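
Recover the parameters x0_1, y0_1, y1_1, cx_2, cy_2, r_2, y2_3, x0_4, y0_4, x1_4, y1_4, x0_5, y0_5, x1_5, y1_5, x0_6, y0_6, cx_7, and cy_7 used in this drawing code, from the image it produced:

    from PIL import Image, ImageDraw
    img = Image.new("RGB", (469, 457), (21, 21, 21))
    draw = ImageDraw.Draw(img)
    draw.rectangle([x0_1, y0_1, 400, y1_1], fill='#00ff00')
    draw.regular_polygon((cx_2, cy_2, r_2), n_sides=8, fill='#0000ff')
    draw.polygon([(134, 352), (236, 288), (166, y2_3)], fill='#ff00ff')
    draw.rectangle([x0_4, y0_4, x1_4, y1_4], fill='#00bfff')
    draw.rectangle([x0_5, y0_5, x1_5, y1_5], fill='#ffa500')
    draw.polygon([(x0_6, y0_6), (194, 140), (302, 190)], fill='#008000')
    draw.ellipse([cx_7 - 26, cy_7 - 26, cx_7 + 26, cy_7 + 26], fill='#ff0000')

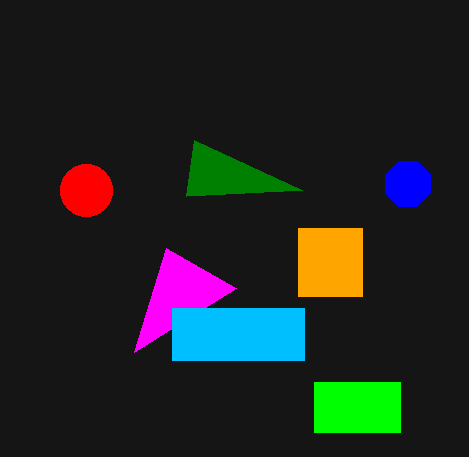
x0_1 = 314
y0_1 = 382
y1_1 = 432
cx_2 = 408
cy_2 = 184
r_2 = 24
y2_3 = 248
x0_4 = 172
y0_4 = 308
x1_4 = 304
y1_4 = 360
x0_5 = 298
y0_5 = 228
x1_5 = 362
y1_5 = 296
x0_6 = 186
y0_6 = 196
cx_7 = 86
cy_7 = 190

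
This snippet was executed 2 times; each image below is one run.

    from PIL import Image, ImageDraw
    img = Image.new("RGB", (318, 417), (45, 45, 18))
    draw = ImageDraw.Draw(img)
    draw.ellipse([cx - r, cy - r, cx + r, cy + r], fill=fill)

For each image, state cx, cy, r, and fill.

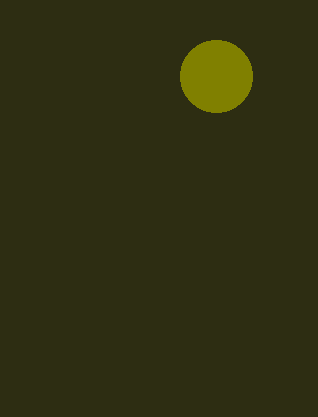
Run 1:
cx = 216; cy = 76; r = 36; fill = 'olive'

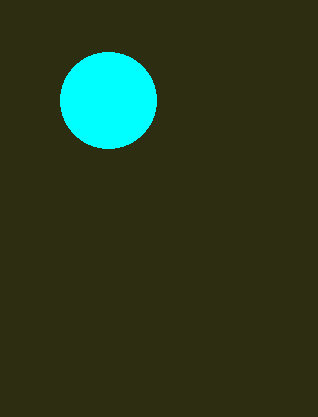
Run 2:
cx = 108, cy = 100, r = 48, fill = 'cyan'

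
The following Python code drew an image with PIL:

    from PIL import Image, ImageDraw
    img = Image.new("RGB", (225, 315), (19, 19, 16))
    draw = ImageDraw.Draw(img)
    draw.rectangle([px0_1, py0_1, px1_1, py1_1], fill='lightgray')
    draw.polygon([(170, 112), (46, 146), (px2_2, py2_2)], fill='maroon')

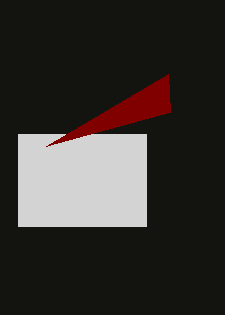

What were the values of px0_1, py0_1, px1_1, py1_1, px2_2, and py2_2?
px0_1 = 18; py0_1 = 134; px1_1 = 146; py1_1 = 226; px2_2 = 168; py2_2 = 74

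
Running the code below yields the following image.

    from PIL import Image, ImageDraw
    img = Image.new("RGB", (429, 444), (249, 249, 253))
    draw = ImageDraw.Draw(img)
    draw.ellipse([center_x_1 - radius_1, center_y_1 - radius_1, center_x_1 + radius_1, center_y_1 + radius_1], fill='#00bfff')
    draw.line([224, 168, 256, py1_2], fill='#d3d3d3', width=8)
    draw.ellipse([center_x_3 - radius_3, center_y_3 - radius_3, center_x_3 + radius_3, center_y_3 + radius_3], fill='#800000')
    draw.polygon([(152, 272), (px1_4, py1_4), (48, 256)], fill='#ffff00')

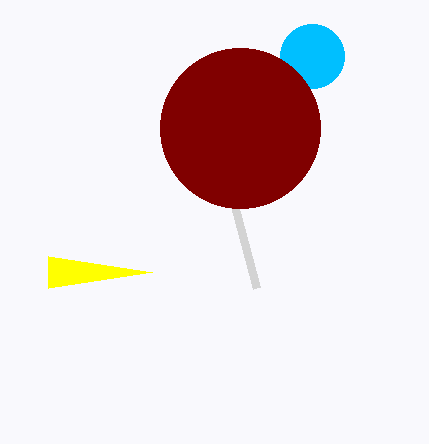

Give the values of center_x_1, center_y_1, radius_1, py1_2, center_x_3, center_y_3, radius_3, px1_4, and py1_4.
center_x_1 = 312
center_y_1 = 56
radius_1 = 32
py1_2 = 288
center_x_3 = 240
center_y_3 = 128
radius_3 = 80
px1_4 = 48
py1_4 = 288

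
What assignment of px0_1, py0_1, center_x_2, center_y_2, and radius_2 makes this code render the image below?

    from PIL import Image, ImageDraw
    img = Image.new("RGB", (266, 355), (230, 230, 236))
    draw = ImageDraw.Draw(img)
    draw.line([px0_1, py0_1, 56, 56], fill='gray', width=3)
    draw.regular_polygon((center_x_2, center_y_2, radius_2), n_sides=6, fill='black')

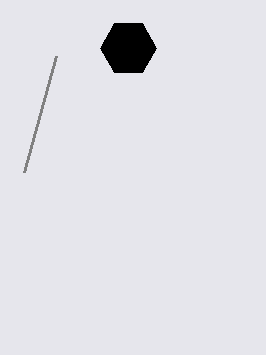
px0_1 = 24
py0_1 = 172
center_x_2 = 128
center_y_2 = 48
radius_2 = 28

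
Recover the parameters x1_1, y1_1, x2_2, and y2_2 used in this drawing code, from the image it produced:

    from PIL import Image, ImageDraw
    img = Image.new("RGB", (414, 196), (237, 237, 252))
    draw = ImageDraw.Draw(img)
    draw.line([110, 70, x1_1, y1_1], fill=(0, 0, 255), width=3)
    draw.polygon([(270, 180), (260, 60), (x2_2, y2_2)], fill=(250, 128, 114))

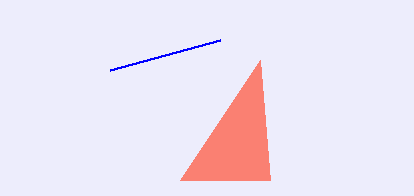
x1_1 = 220, y1_1 = 40, x2_2 = 180, y2_2 = 180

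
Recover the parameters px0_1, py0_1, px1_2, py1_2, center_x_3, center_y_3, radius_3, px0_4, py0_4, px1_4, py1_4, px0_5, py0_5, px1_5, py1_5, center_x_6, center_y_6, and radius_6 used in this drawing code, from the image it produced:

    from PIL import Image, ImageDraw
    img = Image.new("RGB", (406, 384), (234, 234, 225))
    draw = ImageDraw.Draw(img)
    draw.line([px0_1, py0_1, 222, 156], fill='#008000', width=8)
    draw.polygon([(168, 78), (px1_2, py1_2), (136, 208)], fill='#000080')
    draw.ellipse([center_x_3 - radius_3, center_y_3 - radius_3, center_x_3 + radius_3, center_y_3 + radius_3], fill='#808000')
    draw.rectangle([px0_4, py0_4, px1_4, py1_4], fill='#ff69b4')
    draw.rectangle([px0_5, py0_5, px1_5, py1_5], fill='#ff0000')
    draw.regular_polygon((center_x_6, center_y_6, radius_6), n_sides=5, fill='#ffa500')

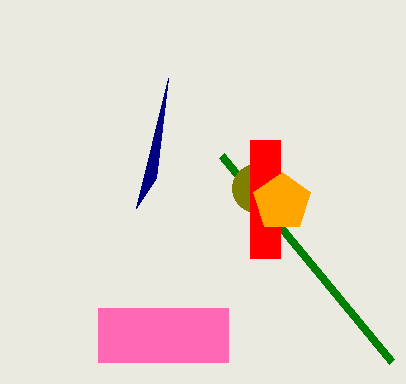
px0_1 = 392, py0_1 = 362, px1_2 = 156, py1_2 = 178, center_x_3 = 256, center_y_3 = 188, radius_3 = 24, px0_4 = 98, py0_4 = 308, px1_4 = 228, py1_4 = 362, px0_5 = 250, py0_5 = 140, px1_5 = 280, py1_5 = 258, center_x_6 = 282, center_y_6 = 202, radius_6 = 30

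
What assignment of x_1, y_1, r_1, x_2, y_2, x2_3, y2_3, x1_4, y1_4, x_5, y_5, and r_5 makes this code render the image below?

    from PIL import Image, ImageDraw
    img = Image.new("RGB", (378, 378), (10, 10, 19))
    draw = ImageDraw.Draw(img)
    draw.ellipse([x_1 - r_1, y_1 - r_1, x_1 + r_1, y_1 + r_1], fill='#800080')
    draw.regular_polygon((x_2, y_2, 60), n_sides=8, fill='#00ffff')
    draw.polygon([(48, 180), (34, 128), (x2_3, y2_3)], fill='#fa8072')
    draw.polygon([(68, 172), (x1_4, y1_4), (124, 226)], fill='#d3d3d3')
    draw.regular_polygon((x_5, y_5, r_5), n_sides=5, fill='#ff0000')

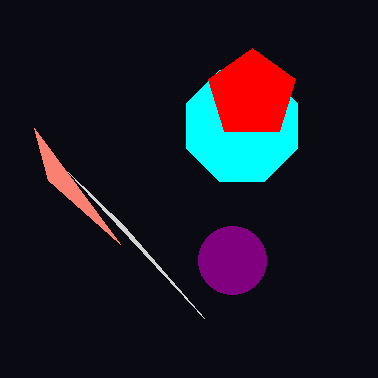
x_1 = 232; y_1 = 260; r_1 = 34; x_2 = 242; y_2 = 126; x2_3 = 120; y2_3 = 244; x1_4 = 204; y1_4 = 318; x_5 = 252; y_5 = 94; r_5 = 46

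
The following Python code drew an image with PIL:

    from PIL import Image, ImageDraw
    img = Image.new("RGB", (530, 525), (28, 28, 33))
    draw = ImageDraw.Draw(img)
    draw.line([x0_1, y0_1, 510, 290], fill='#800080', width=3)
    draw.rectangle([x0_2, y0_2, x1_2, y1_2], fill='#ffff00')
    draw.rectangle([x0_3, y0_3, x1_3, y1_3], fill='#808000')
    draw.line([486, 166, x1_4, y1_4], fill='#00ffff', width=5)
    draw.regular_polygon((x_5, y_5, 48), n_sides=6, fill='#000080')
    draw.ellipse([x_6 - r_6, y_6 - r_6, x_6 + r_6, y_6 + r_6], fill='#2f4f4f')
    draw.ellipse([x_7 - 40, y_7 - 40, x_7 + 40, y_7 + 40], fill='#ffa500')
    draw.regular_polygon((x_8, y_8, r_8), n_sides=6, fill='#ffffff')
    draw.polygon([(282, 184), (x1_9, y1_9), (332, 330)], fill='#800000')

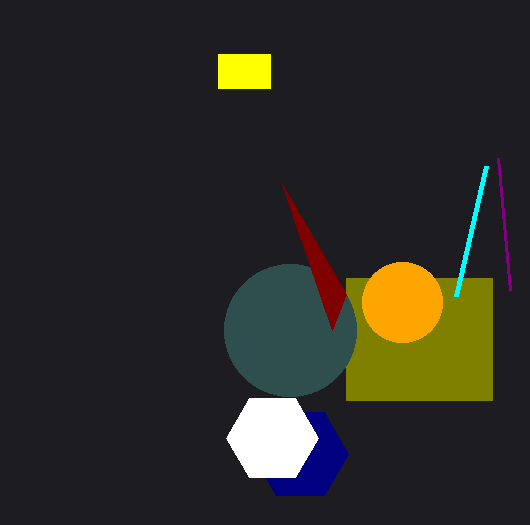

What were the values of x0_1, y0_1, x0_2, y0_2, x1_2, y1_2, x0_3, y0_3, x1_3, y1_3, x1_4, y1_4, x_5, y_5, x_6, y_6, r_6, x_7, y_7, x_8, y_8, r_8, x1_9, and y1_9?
x0_1 = 498, y0_1 = 158, x0_2 = 218, y0_2 = 54, x1_2 = 270, y1_2 = 88, x0_3 = 346, y0_3 = 278, x1_3 = 492, y1_3 = 400, x1_4 = 456, y1_4 = 296, x_5 = 300, y_5 = 454, x_6 = 290, y_6 = 330, r_6 = 66, x_7 = 402, y_7 = 302, x_8 = 272, y_8 = 438, r_8 = 46, x1_9 = 346, y1_9 = 294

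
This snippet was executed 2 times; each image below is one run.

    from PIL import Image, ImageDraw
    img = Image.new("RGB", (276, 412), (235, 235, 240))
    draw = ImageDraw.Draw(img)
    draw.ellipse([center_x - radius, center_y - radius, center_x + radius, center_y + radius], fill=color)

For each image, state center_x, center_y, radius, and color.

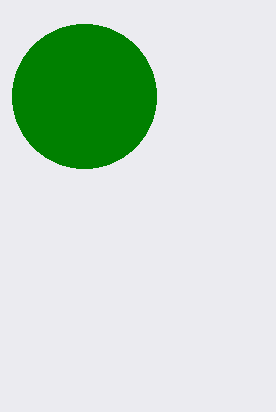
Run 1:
center_x = 84, center_y = 96, radius = 72, color = 'green'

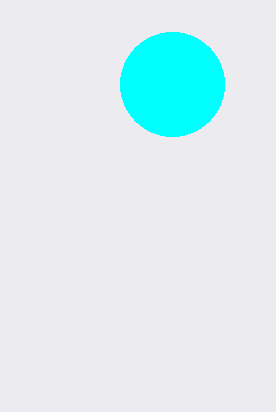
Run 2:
center_x = 172, center_y = 84, radius = 52, color = 'cyan'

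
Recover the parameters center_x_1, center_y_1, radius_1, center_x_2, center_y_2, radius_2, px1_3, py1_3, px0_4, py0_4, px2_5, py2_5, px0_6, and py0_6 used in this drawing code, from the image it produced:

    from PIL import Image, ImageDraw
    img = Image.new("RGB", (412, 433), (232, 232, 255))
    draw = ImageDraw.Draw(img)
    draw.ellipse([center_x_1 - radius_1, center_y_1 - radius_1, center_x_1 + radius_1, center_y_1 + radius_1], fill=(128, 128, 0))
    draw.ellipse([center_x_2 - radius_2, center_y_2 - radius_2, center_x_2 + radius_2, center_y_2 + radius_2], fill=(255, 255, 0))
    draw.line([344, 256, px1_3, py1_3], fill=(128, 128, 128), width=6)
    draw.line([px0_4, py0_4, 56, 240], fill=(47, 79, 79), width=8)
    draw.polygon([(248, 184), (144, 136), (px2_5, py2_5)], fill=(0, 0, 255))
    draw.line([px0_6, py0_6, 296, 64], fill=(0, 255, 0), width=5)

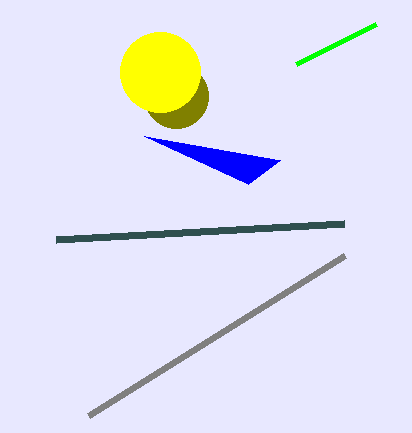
center_x_1 = 176; center_y_1 = 96; radius_1 = 32; center_x_2 = 160; center_y_2 = 72; radius_2 = 40; px1_3 = 88; py1_3 = 416; px0_4 = 344; py0_4 = 224; px2_5 = 280; py2_5 = 160; px0_6 = 376; py0_6 = 24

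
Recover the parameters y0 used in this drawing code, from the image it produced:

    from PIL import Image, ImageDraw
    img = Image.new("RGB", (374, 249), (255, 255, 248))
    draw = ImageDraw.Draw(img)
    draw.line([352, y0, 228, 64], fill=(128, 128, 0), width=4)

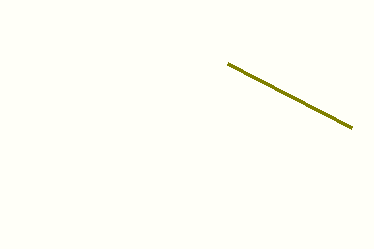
y0 = 128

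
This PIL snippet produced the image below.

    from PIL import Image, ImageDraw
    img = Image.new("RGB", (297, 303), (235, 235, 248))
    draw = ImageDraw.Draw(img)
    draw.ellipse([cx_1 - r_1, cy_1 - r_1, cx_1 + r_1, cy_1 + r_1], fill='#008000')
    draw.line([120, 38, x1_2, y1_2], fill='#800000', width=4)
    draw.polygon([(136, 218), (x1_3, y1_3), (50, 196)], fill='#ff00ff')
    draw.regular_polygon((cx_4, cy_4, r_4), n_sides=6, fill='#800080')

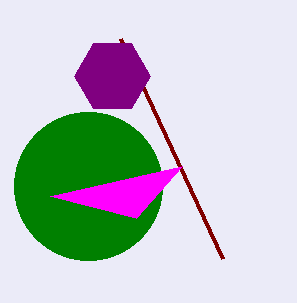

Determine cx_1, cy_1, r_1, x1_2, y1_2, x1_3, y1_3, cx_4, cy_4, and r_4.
cx_1 = 88, cy_1 = 186, r_1 = 74, x1_2 = 222, y1_2 = 258, x1_3 = 182, y1_3 = 166, cx_4 = 112, cy_4 = 76, r_4 = 38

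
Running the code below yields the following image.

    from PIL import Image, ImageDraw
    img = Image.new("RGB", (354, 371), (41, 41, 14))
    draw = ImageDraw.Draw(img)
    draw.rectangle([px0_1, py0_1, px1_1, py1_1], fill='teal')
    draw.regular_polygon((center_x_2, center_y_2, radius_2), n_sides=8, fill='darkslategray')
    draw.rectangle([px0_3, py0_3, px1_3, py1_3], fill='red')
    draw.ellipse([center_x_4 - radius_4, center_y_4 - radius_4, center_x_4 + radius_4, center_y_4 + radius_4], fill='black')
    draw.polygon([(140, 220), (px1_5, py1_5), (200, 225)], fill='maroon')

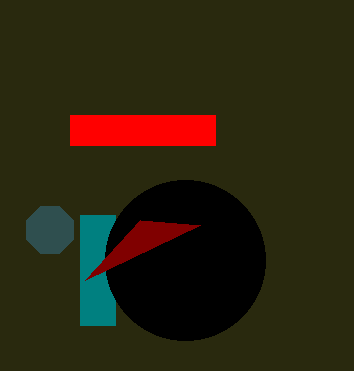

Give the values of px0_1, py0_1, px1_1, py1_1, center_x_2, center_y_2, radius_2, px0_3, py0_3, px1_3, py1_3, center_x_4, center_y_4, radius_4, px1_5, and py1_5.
px0_1 = 80
py0_1 = 215
px1_1 = 115
py1_1 = 325
center_x_2 = 50
center_y_2 = 230
radius_2 = 25
px0_3 = 70
py0_3 = 115
px1_3 = 215
py1_3 = 145
center_x_4 = 185
center_y_4 = 260
radius_4 = 80
px1_5 = 85
py1_5 = 280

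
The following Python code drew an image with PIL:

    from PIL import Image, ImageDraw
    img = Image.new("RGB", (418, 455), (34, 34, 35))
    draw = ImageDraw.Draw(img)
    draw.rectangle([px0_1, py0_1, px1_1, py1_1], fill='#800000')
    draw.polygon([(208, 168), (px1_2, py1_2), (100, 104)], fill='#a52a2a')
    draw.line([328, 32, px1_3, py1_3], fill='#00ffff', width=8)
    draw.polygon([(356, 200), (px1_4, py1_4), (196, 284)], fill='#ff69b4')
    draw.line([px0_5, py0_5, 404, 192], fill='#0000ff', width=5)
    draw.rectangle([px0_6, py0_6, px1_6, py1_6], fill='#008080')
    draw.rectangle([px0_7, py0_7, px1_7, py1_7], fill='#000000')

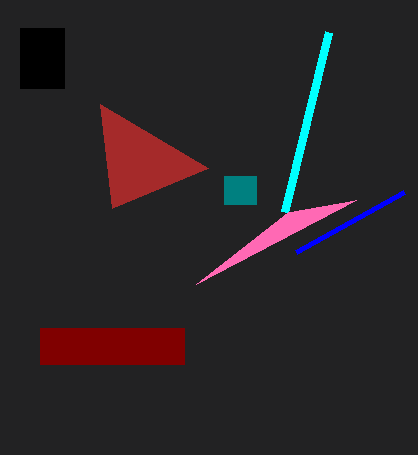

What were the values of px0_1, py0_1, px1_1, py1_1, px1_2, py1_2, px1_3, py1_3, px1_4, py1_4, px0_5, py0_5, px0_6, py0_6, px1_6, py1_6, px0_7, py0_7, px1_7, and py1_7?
px0_1 = 40; py0_1 = 328; px1_1 = 184; py1_1 = 364; px1_2 = 112; py1_2 = 208; px1_3 = 284; py1_3 = 212; px1_4 = 288; py1_4 = 212; px0_5 = 296; py0_5 = 252; px0_6 = 224; py0_6 = 176; px1_6 = 256; py1_6 = 204; px0_7 = 20; py0_7 = 28; px1_7 = 64; py1_7 = 88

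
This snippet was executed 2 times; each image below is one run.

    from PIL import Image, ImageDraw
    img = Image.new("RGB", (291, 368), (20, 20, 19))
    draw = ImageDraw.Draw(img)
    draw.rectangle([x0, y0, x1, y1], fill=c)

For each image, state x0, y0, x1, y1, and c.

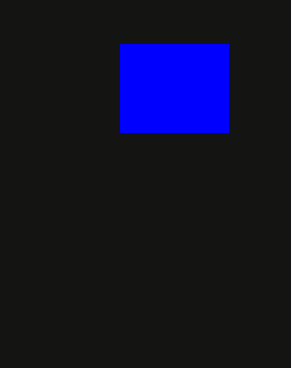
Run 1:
x0 = 120; y0 = 44; x1 = 228; y1 = 132; c = 'blue'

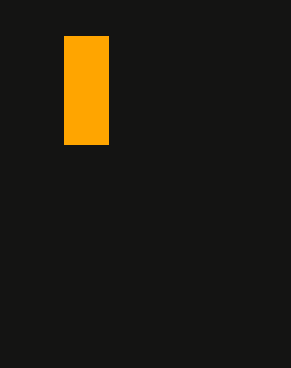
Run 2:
x0 = 64; y0 = 36; x1 = 108; y1 = 144; c = 'orange'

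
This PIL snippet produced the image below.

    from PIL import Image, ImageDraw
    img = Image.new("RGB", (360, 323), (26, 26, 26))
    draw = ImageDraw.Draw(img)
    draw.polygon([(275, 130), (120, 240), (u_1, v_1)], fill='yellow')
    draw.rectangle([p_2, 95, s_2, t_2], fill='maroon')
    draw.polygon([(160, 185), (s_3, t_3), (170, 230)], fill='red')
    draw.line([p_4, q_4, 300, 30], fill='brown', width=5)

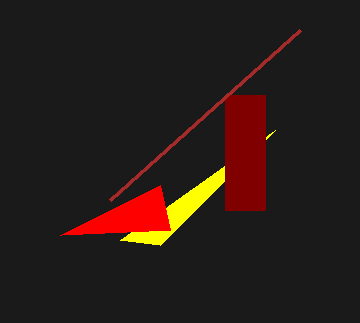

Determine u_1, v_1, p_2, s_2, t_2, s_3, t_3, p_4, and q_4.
u_1 = 160, v_1 = 245, p_2 = 225, s_2 = 265, t_2 = 210, s_3 = 60, t_3 = 235, p_4 = 110, q_4 = 200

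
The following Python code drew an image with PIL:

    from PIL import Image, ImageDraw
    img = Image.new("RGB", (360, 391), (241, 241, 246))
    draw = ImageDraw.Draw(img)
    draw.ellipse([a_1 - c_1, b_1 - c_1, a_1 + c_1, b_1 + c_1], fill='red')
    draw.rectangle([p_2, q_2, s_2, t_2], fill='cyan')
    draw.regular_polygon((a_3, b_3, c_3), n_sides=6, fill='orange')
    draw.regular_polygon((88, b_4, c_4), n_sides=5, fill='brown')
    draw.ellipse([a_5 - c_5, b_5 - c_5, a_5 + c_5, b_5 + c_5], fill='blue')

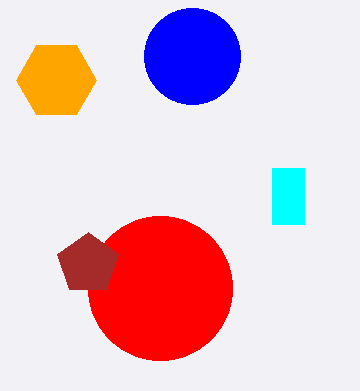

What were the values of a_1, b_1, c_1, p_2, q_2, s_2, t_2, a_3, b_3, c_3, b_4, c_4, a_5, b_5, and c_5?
a_1 = 160; b_1 = 288; c_1 = 72; p_2 = 272; q_2 = 168; s_2 = 304; t_2 = 224; a_3 = 56; b_3 = 80; c_3 = 40; b_4 = 264; c_4 = 32; a_5 = 192; b_5 = 56; c_5 = 48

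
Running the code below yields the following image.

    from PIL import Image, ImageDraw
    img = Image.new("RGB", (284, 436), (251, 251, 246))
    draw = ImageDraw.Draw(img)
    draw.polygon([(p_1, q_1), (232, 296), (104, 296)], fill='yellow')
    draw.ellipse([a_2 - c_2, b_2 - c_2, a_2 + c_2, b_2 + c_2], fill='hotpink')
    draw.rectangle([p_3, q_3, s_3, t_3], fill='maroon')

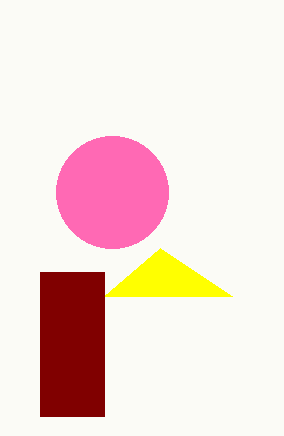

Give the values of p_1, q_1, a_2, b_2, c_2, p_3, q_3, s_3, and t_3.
p_1 = 160; q_1 = 248; a_2 = 112; b_2 = 192; c_2 = 56; p_3 = 40; q_3 = 272; s_3 = 104; t_3 = 416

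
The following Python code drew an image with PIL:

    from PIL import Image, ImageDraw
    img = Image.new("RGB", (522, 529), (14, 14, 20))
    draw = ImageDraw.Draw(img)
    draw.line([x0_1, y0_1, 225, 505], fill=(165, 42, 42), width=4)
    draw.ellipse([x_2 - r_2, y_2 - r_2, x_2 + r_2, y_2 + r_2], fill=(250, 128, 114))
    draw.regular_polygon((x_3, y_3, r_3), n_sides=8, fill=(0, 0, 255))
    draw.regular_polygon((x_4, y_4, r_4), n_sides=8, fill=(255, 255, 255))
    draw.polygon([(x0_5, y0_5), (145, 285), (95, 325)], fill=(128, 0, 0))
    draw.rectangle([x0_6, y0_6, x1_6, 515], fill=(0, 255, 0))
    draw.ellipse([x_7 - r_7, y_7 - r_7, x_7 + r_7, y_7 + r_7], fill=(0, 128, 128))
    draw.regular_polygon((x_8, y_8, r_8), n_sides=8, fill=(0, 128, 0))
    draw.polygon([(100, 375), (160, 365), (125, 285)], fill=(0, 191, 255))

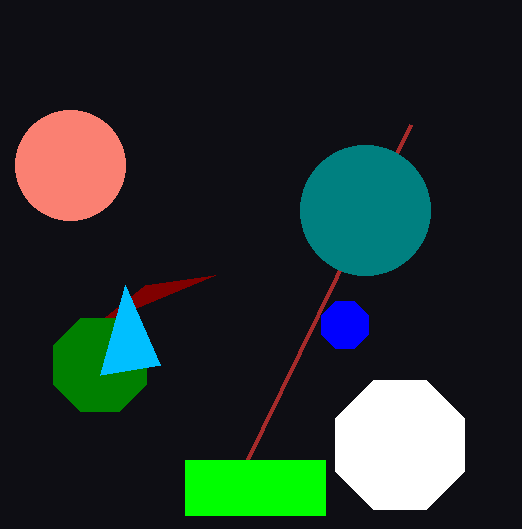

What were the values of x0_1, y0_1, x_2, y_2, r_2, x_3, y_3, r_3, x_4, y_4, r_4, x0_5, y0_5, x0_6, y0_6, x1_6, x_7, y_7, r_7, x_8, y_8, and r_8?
x0_1 = 410, y0_1 = 125, x_2 = 70, y_2 = 165, r_2 = 55, x_3 = 345, y_3 = 325, r_3 = 25, x_4 = 400, y_4 = 445, r_4 = 70, x0_5 = 215, y0_5 = 275, x0_6 = 185, y0_6 = 460, x1_6 = 325, x_7 = 365, y_7 = 210, r_7 = 65, x_8 = 100, y_8 = 365, r_8 = 50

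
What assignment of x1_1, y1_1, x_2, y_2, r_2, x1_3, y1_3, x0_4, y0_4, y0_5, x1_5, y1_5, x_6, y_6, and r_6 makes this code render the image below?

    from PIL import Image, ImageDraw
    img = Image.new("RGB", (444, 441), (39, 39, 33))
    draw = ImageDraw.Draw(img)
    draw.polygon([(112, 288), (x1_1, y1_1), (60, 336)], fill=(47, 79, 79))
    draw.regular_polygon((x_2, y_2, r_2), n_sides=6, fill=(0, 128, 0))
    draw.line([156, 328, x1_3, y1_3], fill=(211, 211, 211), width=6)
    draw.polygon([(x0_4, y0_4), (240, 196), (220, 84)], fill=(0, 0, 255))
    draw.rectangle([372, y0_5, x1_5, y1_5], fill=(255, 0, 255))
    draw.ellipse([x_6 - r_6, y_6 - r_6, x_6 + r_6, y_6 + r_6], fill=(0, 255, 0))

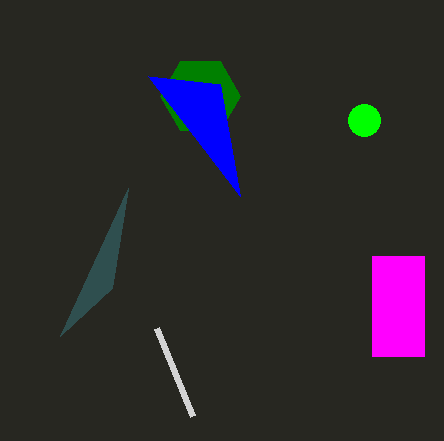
x1_1 = 128, y1_1 = 188, x_2 = 200, y_2 = 96, r_2 = 40, x1_3 = 192, y1_3 = 416, x0_4 = 148, y0_4 = 76, y0_5 = 256, x1_5 = 424, y1_5 = 356, x_6 = 364, y_6 = 120, r_6 = 16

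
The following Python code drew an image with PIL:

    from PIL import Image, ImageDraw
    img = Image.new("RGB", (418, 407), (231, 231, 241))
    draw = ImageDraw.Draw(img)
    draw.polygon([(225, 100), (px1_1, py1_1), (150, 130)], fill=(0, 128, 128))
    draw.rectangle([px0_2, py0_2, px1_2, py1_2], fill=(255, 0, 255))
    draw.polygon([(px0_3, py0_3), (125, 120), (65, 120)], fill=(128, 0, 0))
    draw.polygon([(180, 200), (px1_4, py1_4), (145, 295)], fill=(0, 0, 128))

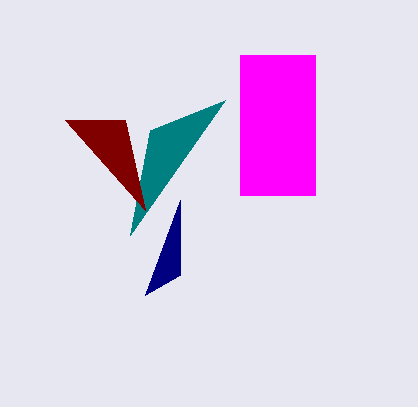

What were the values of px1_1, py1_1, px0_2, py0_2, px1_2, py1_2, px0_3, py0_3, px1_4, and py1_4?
px1_1 = 130
py1_1 = 235
px0_2 = 240
py0_2 = 55
px1_2 = 315
py1_2 = 195
px0_3 = 145
py0_3 = 210
px1_4 = 180
py1_4 = 275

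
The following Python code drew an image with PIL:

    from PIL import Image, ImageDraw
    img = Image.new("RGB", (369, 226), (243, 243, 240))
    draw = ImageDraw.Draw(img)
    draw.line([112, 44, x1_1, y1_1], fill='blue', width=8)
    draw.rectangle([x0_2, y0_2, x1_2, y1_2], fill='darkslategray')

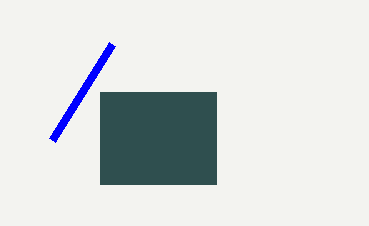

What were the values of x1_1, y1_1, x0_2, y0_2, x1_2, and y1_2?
x1_1 = 52
y1_1 = 140
x0_2 = 100
y0_2 = 92
x1_2 = 216
y1_2 = 184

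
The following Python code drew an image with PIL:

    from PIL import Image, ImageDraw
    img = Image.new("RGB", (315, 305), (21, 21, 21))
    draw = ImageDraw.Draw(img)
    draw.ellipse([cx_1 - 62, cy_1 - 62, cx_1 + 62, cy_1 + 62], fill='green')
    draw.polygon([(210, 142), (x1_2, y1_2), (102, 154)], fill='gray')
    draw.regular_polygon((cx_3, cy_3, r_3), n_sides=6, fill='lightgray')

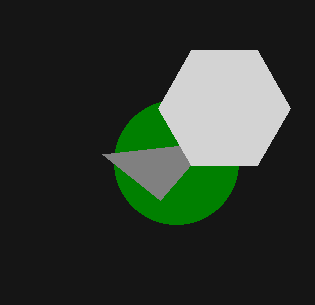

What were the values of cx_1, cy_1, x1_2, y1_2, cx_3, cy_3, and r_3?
cx_1 = 176
cy_1 = 162
x1_2 = 160
y1_2 = 200
cx_3 = 224
cy_3 = 108
r_3 = 66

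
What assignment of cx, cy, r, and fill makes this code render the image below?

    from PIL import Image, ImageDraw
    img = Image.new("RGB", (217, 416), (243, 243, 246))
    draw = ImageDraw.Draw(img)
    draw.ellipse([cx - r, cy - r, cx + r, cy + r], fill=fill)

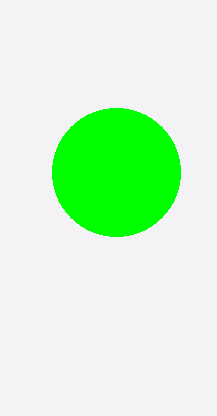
cx = 116; cy = 172; r = 64; fill = 'lime'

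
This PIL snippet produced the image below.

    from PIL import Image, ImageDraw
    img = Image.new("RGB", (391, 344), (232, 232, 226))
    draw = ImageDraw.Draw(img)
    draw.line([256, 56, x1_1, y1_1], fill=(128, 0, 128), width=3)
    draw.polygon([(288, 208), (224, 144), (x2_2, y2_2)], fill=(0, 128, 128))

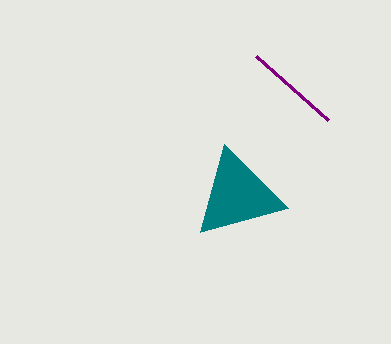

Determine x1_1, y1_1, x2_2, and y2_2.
x1_1 = 328; y1_1 = 120; x2_2 = 200; y2_2 = 232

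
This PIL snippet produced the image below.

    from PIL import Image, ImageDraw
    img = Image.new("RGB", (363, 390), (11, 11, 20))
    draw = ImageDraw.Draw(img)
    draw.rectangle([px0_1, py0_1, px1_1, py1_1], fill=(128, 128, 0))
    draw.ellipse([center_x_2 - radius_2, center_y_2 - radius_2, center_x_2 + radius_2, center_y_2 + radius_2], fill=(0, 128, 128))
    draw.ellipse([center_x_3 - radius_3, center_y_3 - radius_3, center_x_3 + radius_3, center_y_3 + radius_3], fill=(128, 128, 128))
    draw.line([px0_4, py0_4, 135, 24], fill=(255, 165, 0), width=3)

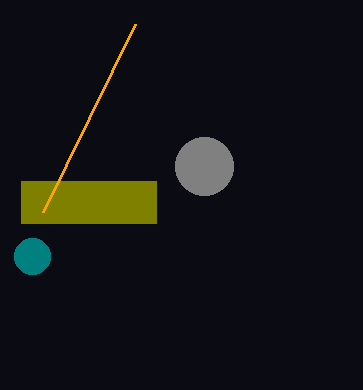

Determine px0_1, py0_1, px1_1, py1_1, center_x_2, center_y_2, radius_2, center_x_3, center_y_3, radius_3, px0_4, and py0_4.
px0_1 = 21, py0_1 = 181, px1_1 = 156, py1_1 = 223, center_x_2 = 32, center_y_2 = 256, radius_2 = 18, center_x_3 = 204, center_y_3 = 166, radius_3 = 29, px0_4 = 43, py0_4 = 212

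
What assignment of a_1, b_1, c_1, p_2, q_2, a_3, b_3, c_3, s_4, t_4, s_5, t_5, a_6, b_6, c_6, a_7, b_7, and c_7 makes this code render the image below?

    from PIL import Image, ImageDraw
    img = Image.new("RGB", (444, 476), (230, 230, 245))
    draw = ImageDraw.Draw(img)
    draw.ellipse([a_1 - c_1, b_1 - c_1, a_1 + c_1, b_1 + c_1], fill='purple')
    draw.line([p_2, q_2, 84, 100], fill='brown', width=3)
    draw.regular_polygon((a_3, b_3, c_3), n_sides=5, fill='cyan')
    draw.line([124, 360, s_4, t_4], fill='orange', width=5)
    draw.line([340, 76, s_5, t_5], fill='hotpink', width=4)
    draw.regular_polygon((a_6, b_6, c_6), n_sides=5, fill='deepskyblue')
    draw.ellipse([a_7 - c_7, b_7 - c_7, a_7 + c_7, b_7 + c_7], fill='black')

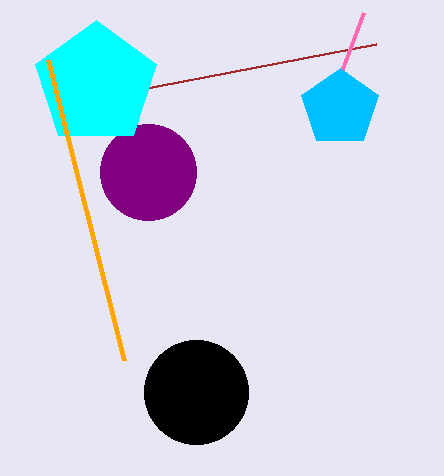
a_1 = 148, b_1 = 172, c_1 = 48, p_2 = 376, q_2 = 44, a_3 = 96, b_3 = 84, c_3 = 64, s_4 = 48, t_4 = 60, s_5 = 364, t_5 = 12, a_6 = 340, b_6 = 108, c_6 = 40, a_7 = 196, b_7 = 392, c_7 = 52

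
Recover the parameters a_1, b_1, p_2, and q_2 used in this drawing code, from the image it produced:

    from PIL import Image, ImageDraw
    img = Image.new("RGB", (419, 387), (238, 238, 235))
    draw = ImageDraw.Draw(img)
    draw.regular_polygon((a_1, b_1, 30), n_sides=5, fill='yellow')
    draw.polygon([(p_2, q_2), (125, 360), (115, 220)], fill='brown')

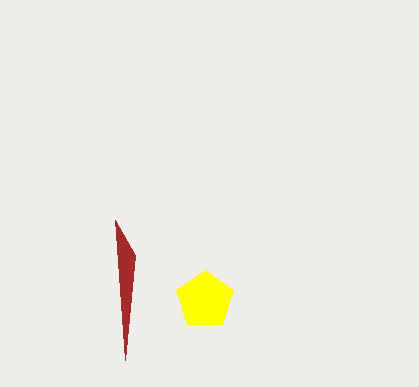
a_1 = 205
b_1 = 300
p_2 = 135
q_2 = 255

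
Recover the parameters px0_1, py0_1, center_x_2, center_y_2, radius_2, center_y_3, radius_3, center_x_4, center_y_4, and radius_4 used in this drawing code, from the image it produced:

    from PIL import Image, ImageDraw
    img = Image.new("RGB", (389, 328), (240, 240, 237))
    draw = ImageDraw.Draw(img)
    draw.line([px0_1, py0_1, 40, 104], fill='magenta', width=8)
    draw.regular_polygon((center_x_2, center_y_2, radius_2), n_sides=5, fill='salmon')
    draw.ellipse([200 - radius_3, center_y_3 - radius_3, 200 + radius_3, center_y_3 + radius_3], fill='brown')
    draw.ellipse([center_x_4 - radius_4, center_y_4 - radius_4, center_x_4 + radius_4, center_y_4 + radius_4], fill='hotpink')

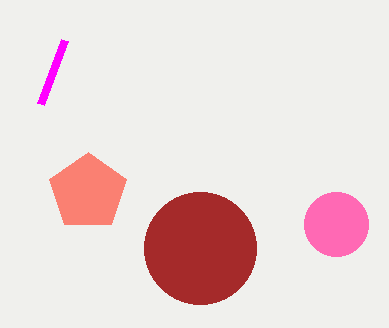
px0_1 = 64, py0_1 = 40, center_x_2 = 88, center_y_2 = 192, radius_2 = 40, center_y_3 = 248, radius_3 = 56, center_x_4 = 336, center_y_4 = 224, radius_4 = 32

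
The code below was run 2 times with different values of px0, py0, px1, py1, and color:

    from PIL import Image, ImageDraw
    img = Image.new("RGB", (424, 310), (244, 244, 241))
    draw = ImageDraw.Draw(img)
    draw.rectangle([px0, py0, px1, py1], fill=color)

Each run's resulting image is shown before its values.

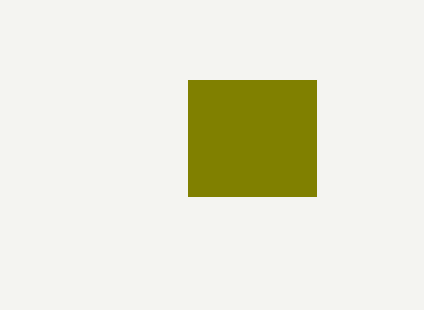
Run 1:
px0 = 188, py0 = 80, px1 = 316, py1 = 196, color = 'olive'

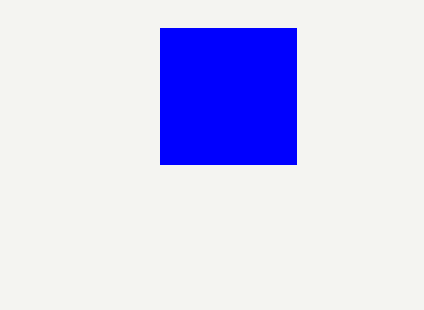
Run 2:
px0 = 160; py0 = 28; px1 = 296; py1 = 164; color = 'blue'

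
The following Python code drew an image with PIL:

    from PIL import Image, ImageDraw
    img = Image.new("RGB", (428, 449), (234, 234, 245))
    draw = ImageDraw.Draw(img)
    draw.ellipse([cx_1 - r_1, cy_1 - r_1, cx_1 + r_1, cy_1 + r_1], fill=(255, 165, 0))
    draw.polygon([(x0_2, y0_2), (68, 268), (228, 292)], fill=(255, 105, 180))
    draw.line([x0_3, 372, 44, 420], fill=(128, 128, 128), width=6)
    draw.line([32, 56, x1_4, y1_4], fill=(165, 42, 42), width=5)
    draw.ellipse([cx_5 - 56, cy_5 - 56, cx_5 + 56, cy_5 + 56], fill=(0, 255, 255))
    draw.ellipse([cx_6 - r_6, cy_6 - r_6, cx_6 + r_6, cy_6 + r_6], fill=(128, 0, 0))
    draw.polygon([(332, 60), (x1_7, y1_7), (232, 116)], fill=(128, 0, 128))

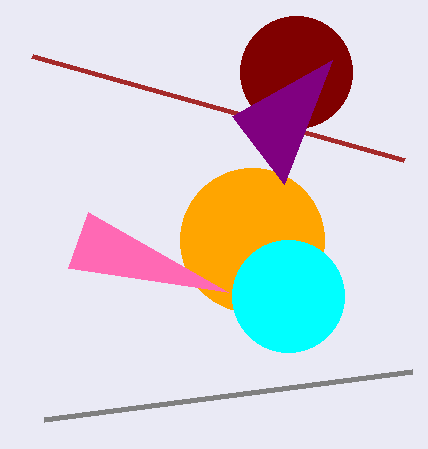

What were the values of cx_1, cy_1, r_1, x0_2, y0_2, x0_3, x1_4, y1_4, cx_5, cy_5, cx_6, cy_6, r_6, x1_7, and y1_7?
cx_1 = 252; cy_1 = 240; r_1 = 72; x0_2 = 88; y0_2 = 212; x0_3 = 412; x1_4 = 404; y1_4 = 160; cx_5 = 288; cy_5 = 296; cx_6 = 296; cy_6 = 72; r_6 = 56; x1_7 = 284; y1_7 = 184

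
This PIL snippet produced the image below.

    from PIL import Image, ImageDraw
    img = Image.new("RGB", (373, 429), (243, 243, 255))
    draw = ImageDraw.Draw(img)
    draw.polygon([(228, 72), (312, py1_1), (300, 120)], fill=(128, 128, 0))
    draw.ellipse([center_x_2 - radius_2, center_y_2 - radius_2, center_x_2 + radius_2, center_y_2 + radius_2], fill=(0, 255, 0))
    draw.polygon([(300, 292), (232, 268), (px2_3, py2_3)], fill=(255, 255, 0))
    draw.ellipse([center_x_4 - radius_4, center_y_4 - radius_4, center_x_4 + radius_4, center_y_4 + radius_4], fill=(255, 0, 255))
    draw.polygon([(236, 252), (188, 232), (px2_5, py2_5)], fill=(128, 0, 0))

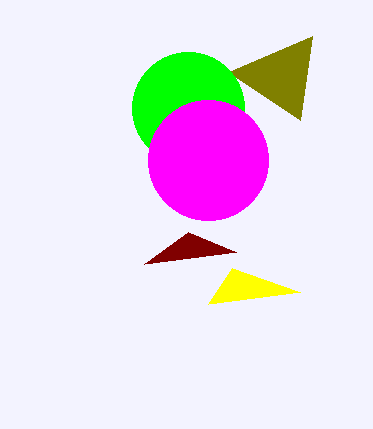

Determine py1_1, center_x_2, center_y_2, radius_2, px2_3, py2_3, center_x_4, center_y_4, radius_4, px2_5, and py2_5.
py1_1 = 36, center_x_2 = 188, center_y_2 = 108, radius_2 = 56, px2_3 = 208, py2_3 = 304, center_x_4 = 208, center_y_4 = 160, radius_4 = 60, px2_5 = 144, py2_5 = 264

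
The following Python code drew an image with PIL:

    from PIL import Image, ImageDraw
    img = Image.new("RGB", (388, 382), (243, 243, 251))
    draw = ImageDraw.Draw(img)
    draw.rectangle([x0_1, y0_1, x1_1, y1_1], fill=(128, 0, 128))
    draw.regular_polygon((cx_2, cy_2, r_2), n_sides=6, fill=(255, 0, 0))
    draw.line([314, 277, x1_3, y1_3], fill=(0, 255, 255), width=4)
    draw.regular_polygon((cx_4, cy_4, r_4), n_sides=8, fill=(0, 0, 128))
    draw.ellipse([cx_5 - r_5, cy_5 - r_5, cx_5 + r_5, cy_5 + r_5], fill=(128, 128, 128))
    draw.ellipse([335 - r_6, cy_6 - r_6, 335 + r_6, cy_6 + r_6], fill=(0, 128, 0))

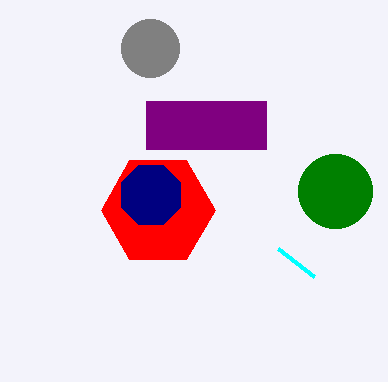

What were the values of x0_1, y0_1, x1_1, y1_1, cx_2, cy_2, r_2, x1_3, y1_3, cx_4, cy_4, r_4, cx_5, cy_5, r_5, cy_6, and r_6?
x0_1 = 146, y0_1 = 101, x1_1 = 266, y1_1 = 149, cx_2 = 158, cy_2 = 210, r_2 = 57, x1_3 = 278, y1_3 = 249, cx_4 = 151, cy_4 = 195, r_4 = 32, cx_5 = 150, cy_5 = 48, r_5 = 29, cy_6 = 191, r_6 = 37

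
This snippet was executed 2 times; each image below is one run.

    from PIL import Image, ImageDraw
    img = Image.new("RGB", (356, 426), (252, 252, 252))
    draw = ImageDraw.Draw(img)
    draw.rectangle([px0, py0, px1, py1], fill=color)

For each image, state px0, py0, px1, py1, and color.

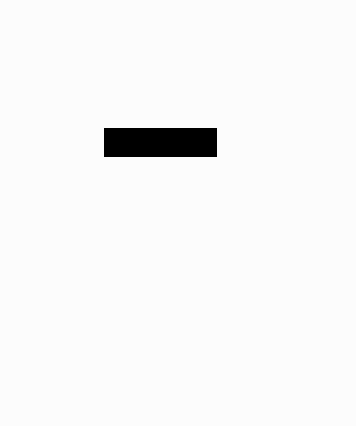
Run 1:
px0 = 104; py0 = 128; px1 = 216; py1 = 156; color = 'black'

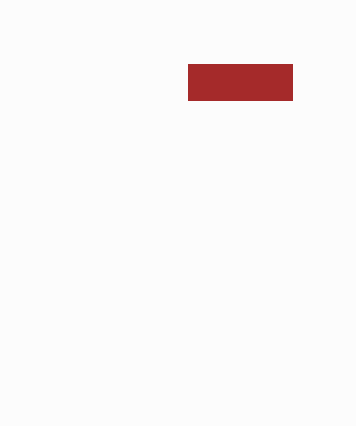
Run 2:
px0 = 188
py0 = 64
px1 = 292
py1 = 100
color = 'brown'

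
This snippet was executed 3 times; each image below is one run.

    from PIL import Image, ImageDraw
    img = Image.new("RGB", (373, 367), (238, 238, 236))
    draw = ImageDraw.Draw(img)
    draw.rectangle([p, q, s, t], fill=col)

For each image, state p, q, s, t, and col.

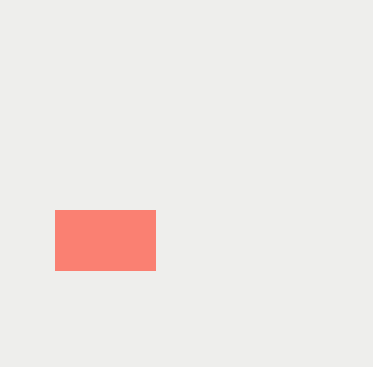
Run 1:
p = 55; q = 210; s = 155; t = 270; col = 'salmon'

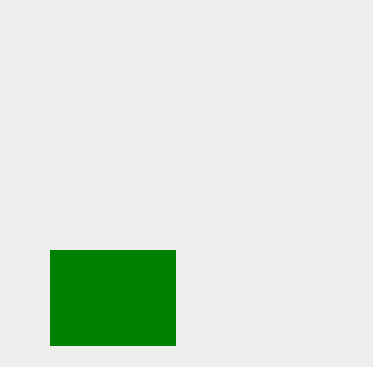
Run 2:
p = 50
q = 250
s = 175
t = 345
col = 'green'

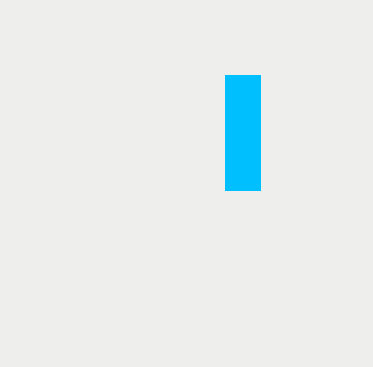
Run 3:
p = 225; q = 75; s = 260; t = 190; col = 'deepskyblue'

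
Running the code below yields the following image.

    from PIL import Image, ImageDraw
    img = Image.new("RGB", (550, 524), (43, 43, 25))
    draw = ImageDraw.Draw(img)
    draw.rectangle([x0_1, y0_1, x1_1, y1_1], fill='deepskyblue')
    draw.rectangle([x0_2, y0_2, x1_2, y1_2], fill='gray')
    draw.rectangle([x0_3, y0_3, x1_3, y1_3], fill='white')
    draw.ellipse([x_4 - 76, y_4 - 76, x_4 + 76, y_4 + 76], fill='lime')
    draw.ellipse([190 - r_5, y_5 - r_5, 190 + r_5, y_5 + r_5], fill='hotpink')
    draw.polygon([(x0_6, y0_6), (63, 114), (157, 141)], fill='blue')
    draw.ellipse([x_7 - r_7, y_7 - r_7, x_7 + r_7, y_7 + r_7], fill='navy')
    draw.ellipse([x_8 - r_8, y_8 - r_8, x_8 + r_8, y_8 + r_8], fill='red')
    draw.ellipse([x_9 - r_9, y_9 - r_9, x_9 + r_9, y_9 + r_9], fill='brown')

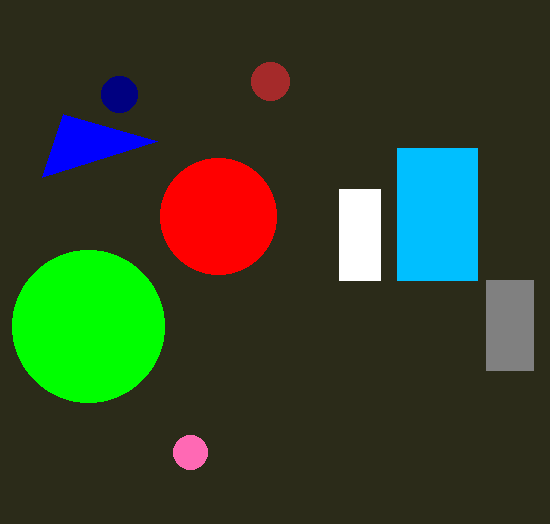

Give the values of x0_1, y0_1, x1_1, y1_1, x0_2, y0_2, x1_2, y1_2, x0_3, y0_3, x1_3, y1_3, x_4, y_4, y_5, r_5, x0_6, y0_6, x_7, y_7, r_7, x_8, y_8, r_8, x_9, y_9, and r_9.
x0_1 = 397
y0_1 = 148
x1_1 = 477
y1_1 = 280
x0_2 = 486
y0_2 = 280
x1_2 = 533
y1_2 = 370
x0_3 = 339
y0_3 = 189
x1_3 = 380
y1_3 = 280
x_4 = 88
y_4 = 326
y_5 = 452
r_5 = 17
x0_6 = 42
y0_6 = 177
x_7 = 119
y_7 = 94
r_7 = 18
x_8 = 218
y_8 = 216
r_8 = 58
x_9 = 270
y_9 = 81
r_9 = 19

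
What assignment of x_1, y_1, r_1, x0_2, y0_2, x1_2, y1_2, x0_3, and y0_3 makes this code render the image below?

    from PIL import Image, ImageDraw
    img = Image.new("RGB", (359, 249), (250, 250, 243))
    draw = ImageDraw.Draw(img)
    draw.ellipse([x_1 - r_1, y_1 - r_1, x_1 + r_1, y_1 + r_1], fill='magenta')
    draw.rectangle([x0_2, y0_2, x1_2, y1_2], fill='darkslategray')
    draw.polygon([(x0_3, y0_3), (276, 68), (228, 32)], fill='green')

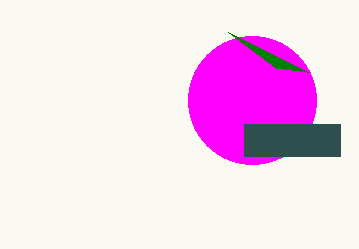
x_1 = 252; y_1 = 100; r_1 = 64; x0_2 = 244; y0_2 = 124; x1_2 = 340; y1_2 = 156; x0_3 = 308; y0_3 = 72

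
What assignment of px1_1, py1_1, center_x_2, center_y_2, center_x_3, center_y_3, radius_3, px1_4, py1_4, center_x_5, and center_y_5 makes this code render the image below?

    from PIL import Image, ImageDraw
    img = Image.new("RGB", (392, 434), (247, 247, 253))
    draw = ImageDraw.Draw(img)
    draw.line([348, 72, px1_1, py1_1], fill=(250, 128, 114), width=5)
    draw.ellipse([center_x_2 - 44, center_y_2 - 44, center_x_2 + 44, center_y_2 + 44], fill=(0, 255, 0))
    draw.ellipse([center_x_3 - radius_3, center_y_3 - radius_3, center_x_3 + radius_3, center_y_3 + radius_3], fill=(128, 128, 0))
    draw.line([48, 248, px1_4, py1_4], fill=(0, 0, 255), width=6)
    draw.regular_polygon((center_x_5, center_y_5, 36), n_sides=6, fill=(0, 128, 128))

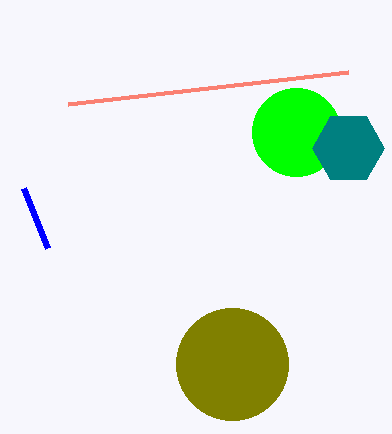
px1_1 = 68; py1_1 = 104; center_x_2 = 296; center_y_2 = 132; center_x_3 = 232; center_y_3 = 364; radius_3 = 56; px1_4 = 24; py1_4 = 188; center_x_5 = 348; center_y_5 = 148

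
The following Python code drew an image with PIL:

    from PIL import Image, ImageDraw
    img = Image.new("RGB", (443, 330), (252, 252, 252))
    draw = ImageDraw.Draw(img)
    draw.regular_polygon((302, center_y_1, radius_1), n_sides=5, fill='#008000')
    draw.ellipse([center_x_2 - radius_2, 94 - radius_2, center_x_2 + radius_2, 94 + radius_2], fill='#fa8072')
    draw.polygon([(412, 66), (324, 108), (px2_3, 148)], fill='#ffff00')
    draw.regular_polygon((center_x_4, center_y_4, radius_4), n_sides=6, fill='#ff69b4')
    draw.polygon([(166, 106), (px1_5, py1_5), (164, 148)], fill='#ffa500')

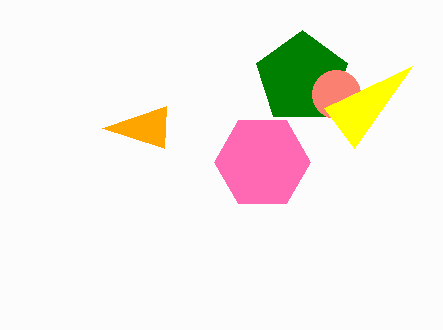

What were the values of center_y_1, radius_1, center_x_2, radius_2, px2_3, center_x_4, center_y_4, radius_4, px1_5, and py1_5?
center_y_1 = 78, radius_1 = 48, center_x_2 = 336, radius_2 = 24, px2_3 = 354, center_x_4 = 262, center_y_4 = 162, radius_4 = 48, px1_5 = 102, py1_5 = 128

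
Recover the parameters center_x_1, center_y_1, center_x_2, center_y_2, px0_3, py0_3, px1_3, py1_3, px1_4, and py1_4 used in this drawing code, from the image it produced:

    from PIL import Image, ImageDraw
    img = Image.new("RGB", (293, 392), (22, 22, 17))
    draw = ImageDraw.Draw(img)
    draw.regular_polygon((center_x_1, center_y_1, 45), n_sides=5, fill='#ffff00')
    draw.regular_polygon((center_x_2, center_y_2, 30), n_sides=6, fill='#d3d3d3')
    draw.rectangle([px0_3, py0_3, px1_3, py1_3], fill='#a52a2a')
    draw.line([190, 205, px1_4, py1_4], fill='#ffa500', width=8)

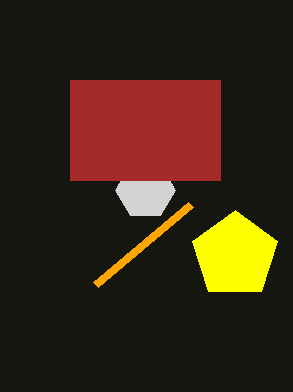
center_x_1 = 235, center_y_1 = 255, center_x_2 = 145, center_y_2 = 190, px0_3 = 70, py0_3 = 80, px1_3 = 220, py1_3 = 180, px1_4 = 95, py1_4 = 285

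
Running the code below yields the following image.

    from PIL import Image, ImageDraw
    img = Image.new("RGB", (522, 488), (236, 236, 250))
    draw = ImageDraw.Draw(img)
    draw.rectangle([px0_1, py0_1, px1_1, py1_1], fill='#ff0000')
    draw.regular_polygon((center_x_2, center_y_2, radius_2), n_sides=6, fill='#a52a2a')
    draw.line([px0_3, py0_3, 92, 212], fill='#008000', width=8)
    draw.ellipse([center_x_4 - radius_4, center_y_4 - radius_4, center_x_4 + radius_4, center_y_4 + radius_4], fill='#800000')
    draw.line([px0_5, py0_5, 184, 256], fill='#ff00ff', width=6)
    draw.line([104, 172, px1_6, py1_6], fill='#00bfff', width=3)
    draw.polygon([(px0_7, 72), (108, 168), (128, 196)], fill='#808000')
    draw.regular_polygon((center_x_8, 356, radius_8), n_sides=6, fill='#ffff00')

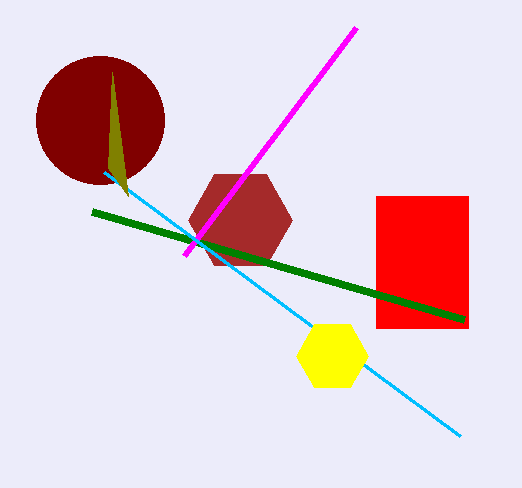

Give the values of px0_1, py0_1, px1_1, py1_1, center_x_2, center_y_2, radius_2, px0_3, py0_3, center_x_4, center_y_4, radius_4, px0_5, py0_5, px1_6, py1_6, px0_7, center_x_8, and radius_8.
px0_1 = 376; py0_1 = 196; px1_1 = 468; py1_1 = 328; center_x_2 = 240; center_y_2 = 220; radius_2 = 52; px0_3 = 464; py0_3 = 320; center_x_4 = 100; center_y_4 = 120; radius_4 = 64; px0_5 = 356; py0_5 = 28; px1_6 = 460; py1_6 = 436; px0_7 = 112; center_x_8 = 332; radius_8 = 36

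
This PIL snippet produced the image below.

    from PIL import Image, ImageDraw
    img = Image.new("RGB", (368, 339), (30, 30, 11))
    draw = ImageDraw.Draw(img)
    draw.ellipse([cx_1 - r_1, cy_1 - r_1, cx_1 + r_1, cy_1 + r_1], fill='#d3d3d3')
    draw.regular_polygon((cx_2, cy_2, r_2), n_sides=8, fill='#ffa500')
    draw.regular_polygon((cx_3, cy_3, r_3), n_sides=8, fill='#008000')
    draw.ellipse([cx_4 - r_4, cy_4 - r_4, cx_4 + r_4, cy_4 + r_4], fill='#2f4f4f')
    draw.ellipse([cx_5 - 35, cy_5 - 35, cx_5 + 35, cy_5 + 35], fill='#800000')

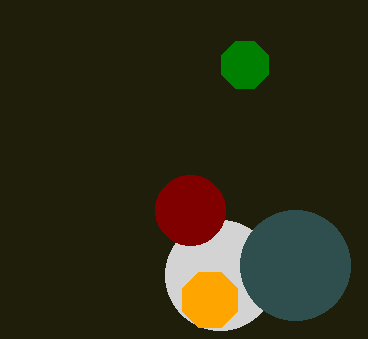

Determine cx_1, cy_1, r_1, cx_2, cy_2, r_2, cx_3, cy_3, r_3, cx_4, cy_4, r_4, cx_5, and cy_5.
cx_1 = 220, cy_1 = 275, r_1 = 55, cx_2 = 210, cy_2 = 300, r_2 = 30, cx_3 = 245, cy_3 = 65, r_3 = 25, cx_4 = 295, cy_4 = 265, r_4 = 55, cx_5 = 190, cy_5 = 210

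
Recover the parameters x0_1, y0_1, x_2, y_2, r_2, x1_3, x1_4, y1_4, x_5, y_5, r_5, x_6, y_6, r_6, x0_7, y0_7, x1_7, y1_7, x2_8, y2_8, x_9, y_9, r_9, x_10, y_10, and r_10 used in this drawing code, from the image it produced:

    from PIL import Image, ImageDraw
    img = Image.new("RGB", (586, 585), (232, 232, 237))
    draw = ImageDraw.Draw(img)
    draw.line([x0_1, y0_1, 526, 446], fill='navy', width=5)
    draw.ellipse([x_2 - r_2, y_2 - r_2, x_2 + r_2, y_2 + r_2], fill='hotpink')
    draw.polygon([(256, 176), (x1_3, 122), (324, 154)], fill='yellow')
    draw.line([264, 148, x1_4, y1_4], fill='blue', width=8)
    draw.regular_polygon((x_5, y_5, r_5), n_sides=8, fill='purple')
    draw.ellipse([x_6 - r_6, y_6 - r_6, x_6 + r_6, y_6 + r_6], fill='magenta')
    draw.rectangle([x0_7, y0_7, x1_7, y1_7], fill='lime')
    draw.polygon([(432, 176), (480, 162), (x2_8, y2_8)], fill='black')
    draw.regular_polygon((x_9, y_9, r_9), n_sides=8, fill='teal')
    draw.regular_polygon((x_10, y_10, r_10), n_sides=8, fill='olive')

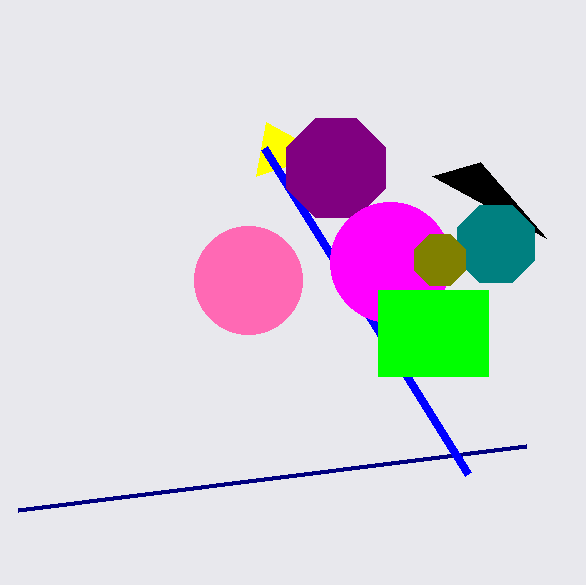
x0_1 = 18; y0_1 = 510; x_2 = 248; y_2 = 280; r_2 = 54; x1_3 = 266; x1_4 = 468; y1_4 = 474; x_5 = 336; y_5 = 168; r_5 = 54; x_6 = 390; y_6 = 262; r_6 = 60; x0_7 = 378; y0_7 = 290; x1_7 = 488; y1_7 = 376; x2_8 = 546; y2_8 = 238; x_9 = 496; y_9 = 244; r_9 = 42; x_10 = 440; y_10 = 260; r_10 = 28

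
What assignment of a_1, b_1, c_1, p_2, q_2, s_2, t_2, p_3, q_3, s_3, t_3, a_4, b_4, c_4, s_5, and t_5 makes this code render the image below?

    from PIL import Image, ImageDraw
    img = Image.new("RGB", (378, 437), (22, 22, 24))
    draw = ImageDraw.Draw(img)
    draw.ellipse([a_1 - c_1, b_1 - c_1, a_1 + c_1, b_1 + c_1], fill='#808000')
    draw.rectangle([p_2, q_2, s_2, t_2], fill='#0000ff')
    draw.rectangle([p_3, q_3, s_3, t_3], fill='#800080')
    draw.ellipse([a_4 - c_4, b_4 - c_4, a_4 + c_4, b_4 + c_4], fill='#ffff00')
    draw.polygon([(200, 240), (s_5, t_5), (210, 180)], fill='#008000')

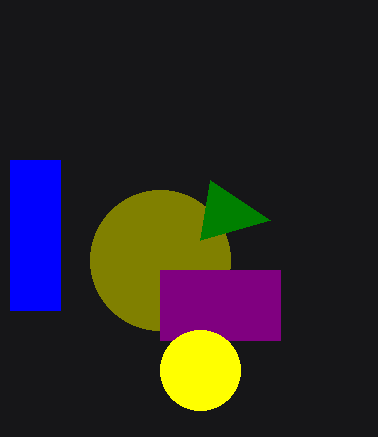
a_1 = 160; b_1 = 260; c_1 = 70; p_2 = 10; q_2 = 160; s_2 = 60; t_2 = 310; p_3 = 160; q_3 = 270; s_3 = 280; t_3 = 340; a_4 = 200; b_4 = 370; c_4 = 40; s_5 = 270; t_5 = 220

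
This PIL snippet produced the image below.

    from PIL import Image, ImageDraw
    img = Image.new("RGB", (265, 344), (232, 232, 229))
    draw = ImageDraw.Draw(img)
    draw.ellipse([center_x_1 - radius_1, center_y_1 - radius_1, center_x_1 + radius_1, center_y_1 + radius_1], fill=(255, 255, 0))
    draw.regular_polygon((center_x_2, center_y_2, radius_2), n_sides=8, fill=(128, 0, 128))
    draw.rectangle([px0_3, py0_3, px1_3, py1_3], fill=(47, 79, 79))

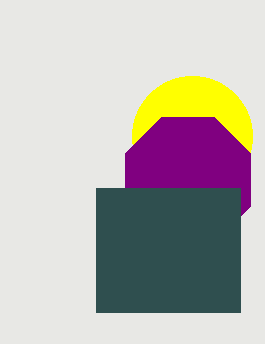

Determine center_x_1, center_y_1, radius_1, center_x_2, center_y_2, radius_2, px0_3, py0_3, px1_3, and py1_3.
center_x_1 = 192; center_y_1 = 136; radius_1 = 60; center_x_2 = 188; center_y_2 = 180; radius_2 = 68; px0_3 = 96; py0_3 = 188; px1_3 = 240; py1_3 = 312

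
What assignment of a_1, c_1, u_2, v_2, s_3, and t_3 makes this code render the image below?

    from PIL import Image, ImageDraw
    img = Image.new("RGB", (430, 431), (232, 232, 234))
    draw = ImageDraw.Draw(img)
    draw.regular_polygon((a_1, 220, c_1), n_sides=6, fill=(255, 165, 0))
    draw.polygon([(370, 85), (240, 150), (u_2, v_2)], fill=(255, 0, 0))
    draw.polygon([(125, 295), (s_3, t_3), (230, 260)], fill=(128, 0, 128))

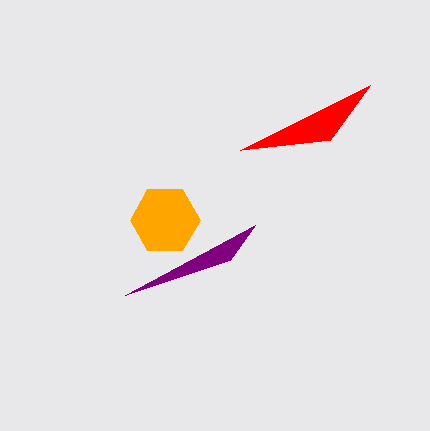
a_1 = 165
c_1 = 35
u_2 = 330
v_2 = 140
s_3 = 255
t_3 = 225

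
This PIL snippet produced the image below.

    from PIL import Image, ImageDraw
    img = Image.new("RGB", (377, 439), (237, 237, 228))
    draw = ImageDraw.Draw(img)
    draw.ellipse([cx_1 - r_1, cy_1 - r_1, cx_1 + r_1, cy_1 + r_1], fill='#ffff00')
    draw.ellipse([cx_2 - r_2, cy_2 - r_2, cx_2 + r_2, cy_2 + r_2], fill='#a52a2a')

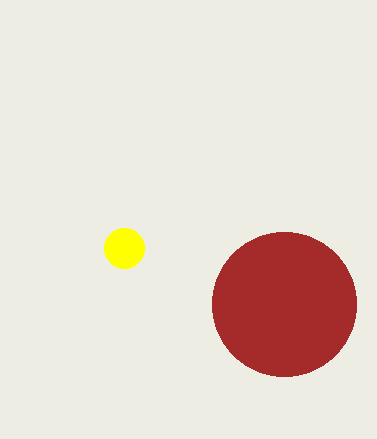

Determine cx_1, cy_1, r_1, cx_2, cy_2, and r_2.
cx_1 = 124
cy_1 = 248
r_1 = 20
cx_2 = 284
cy_2 = 304
r_2 = 72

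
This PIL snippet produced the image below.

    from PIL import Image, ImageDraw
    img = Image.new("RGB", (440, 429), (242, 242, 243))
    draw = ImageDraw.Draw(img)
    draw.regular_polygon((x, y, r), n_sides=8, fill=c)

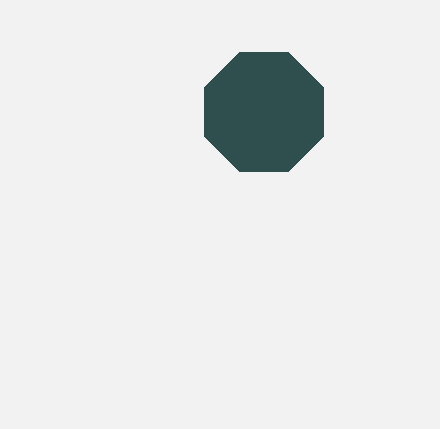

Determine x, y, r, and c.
x = 264
y = 112
r = 64
c = 'darkslategray'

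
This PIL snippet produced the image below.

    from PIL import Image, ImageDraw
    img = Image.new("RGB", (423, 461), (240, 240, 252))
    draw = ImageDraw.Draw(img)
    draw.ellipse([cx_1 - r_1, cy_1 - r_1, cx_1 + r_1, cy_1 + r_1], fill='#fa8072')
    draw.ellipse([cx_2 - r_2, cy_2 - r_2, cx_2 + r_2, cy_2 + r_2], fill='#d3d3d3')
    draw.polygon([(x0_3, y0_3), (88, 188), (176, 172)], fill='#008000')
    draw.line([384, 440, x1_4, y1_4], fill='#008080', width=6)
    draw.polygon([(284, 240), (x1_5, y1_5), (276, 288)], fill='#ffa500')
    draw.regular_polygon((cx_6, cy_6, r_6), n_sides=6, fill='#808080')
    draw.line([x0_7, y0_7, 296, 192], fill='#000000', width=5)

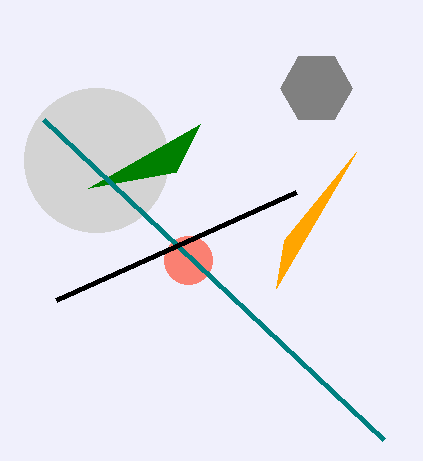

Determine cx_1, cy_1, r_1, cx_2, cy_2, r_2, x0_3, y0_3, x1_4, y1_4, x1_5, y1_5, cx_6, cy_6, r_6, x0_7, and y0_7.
cx_1 = 188, cy_1 = 260, r_1 = 24, cx_2 = 96, cy_2 = 160, r_2 = 72, x0_3 = 200, y0_3 = 124, x1_4 = 44, y1_4 = 120, x1_5 = 356, y1_5 = 152, cx_6 = 316, cy_6 = 88, r_6 = 36, x0_7 = 56, y0_7 = 300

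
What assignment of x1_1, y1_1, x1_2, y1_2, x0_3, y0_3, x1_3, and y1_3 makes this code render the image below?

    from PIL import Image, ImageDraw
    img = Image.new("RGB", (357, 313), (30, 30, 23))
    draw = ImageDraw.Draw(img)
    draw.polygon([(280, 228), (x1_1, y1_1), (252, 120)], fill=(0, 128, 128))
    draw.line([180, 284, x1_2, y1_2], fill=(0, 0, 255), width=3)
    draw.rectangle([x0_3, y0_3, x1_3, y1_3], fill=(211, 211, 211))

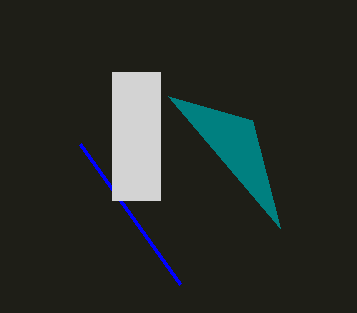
x1_1 = 168; y1_1 = 96; x1_2 = 80; y1_2 = 144; x0_3 = 112; y0_3 = 72; x1_3 = 160; y1_3 = 200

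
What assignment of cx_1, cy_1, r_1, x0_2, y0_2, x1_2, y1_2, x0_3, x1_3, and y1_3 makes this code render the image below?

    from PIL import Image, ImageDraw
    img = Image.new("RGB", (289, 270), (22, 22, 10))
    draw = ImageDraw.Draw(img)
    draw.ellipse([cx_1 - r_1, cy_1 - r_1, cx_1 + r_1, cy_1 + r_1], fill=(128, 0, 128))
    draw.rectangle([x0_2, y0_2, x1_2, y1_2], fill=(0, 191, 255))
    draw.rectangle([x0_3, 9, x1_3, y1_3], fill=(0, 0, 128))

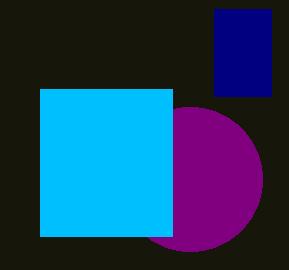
cx_1 = 190; cy_1 = 179; r_1 = 72; x0_2 = 40; y0_2 = 89; x1_2 = 172; y1_2 = 236; x0_3 = 214; x1_3 = 271; y1_3 = 96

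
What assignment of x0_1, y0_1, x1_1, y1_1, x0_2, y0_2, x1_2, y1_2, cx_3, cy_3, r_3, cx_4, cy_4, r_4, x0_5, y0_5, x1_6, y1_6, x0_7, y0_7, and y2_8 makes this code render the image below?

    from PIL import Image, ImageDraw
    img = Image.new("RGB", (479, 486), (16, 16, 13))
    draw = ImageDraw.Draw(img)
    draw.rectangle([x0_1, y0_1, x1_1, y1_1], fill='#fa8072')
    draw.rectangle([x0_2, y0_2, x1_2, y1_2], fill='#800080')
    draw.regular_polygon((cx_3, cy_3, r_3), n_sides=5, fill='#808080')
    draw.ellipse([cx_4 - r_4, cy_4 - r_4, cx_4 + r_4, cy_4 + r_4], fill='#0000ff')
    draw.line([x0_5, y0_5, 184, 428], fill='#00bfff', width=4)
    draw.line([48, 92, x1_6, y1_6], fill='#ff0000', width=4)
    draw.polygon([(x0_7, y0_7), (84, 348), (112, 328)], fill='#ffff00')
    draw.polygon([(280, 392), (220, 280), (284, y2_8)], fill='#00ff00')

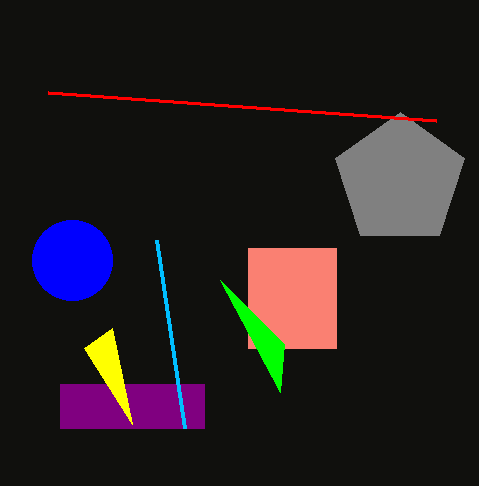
x0_1 = 248; y0_1 = 248; x1_1 = 336; y1_1 = 348; x0_2 = 60; y0_2 = 384; x1_2 = 204; y1_2 = 428; cx_3 = 400; cy_3 = 180; r_3 = 68; cx_4 = 72; cy_4 = 260; r_4 = 40; x0_5 = 156; y0_5 = 240; x1_6 = 436; y1_6 = 120; x0_7 = 132; y0_7 = 424; y2_8 = 344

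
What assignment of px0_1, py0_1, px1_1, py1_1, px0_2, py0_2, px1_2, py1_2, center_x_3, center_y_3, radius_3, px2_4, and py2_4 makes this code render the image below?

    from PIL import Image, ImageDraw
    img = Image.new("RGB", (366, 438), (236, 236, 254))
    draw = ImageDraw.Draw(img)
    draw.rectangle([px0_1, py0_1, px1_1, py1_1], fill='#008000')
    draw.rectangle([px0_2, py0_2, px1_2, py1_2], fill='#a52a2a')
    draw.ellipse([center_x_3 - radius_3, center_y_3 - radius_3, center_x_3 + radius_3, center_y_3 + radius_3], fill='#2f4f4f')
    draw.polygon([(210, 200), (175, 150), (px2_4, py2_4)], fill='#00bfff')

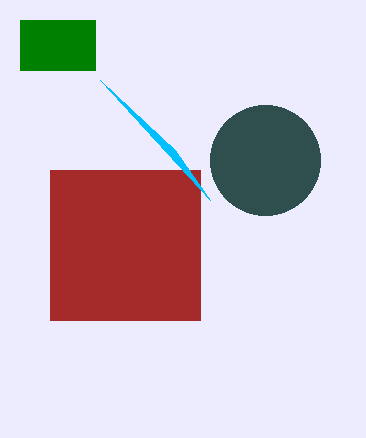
px0_1 = 20
py0_1 = 20
px1_1 = 95
py1_1 = 70
px0_2 = 50
py0_2 = 170
px1_2 = 200
py1_2 = 320
center_x_3 = 265
center_y_3 = 160
radius_3 = 55
px2_4 = 100
py2_4 = 80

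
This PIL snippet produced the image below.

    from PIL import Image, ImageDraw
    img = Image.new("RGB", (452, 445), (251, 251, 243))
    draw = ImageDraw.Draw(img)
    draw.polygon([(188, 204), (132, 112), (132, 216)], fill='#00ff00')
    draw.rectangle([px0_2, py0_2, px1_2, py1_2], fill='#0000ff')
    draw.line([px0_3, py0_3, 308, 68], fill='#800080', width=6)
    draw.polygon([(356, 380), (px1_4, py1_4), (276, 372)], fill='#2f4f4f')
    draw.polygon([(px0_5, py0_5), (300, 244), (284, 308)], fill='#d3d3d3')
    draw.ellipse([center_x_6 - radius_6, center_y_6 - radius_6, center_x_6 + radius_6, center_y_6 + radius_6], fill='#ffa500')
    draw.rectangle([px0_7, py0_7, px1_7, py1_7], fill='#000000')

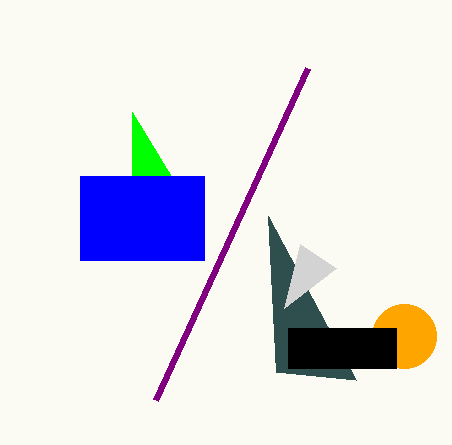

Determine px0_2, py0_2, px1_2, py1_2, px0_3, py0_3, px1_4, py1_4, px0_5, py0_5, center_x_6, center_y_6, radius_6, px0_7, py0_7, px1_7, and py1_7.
px0_2 = 80; py0_2 = 176; px1_2 = 204; py1_2 = 260; px0_3 = 156; py0_3 = 400; px1_4 = 268; py1_4 = 216; px0_5 = 336; py0_5 = 268; center_x_6 = 404; center_y_6 = 336; radius_6 = 32; px0_7 = 288; py0_7 = 328; px1_7 = 396; py1_7 = 368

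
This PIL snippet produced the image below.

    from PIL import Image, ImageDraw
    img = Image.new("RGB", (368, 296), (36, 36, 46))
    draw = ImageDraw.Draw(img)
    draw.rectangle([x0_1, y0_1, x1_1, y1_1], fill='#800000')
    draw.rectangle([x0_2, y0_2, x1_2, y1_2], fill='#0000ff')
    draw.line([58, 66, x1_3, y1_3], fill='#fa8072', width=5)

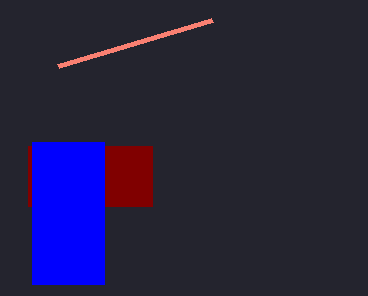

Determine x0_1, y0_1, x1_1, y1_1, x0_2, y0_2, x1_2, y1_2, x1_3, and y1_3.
x0_1 = 28, y0_1 = 146, x1_1 = 152, y1_1 = 206, x0_2 = 32, y0_2 = 142, x1_2 = 104, y1_2 = 284, x1_3 = 212, y1_3 = 20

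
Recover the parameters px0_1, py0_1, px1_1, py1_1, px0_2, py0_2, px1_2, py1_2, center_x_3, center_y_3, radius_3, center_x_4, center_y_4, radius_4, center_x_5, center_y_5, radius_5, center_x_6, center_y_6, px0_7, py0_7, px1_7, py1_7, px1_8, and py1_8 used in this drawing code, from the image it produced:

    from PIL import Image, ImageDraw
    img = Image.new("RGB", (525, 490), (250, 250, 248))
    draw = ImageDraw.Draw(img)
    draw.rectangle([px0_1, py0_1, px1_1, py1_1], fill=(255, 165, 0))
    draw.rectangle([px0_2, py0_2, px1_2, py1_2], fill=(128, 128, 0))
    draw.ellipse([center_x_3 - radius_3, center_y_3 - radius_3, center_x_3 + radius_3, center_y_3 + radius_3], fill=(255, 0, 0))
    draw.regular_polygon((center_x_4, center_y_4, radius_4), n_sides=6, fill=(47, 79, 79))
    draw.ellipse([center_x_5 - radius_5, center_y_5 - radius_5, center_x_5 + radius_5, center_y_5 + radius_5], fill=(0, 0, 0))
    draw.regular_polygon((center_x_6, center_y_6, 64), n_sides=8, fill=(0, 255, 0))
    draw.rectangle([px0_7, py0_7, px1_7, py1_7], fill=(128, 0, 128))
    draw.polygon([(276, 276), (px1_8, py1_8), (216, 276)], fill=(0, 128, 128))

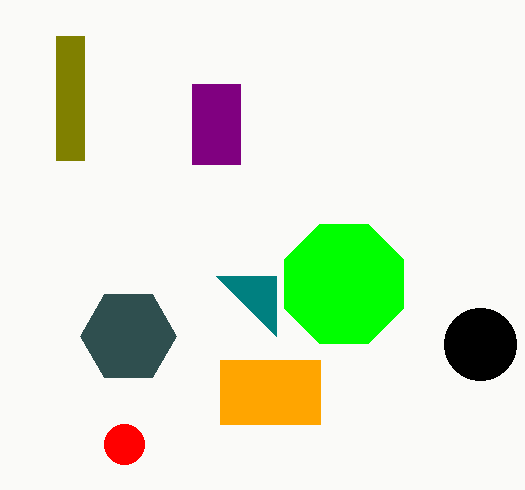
px0_1 = 220
py0_1 = 360
px1_1 = 320
py1_1 = 424
px0_2 = 56
py0_2 = 36
px1_2 = 84
py1_2 = 160
center_x_3 = 124
center_y_3 = 444
radius_3 = 20
center_x_4 = 128
center_y_4 = 336
radius_4 = 48
center_x_5 = 480
center_y_5 = 344
radius_5 = 36
center_x_6 = 344
center_y_6 = 284
px0_7 = 192
py0_7 = 84
px1_7 = 240
py1_7 = 164
px1_8 = 276
py1_8 = 336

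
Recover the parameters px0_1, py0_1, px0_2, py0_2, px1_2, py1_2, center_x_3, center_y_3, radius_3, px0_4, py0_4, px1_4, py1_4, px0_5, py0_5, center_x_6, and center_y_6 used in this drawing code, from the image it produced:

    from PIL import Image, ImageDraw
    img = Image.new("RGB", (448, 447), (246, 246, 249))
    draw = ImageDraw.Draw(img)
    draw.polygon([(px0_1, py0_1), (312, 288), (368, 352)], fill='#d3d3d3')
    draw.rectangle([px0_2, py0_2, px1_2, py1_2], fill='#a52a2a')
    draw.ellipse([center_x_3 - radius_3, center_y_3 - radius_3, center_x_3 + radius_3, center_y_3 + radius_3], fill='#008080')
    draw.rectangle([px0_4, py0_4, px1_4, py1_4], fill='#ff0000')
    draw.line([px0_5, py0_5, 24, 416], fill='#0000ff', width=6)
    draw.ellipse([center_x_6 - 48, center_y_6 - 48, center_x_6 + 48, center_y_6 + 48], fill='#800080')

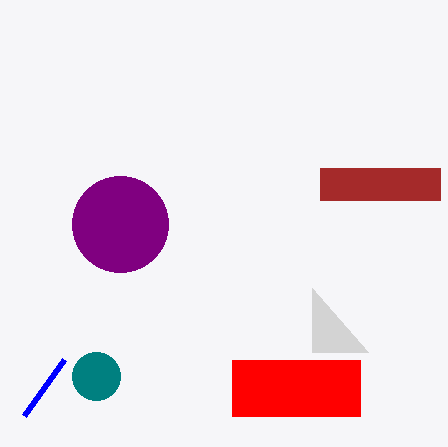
px0_1 = 312
py0_1 = 352
px0_2 = 320
py0_2 = 168
px1_2 = 440
py1_2 = 200
center_x_3 = 96
center_y_3 = 376
radius_3 = 24
px0_4 = 232
py0_4 = 360
px1_4 = 360
py1_4 = 416
px0_5 = 64
py0_5 = 360
center_x_6 = 120
center_y_6 = 224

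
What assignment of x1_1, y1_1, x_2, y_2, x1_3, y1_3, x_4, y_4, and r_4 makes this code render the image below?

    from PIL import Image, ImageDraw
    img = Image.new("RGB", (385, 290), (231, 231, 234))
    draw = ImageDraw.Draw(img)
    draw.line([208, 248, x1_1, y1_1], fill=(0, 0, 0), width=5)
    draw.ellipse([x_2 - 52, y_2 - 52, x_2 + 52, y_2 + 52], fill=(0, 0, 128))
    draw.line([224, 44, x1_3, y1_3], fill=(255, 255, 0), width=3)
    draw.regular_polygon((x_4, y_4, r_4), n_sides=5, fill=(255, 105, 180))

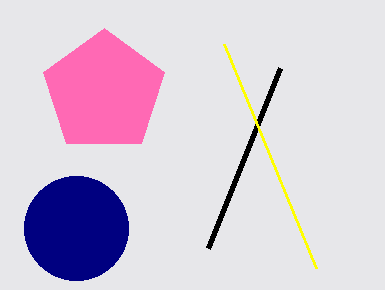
x1_1 = 280, y1_1 = 68, x_2 = 76, y_2 = 228, x1_3 = 316, y1_3 = 268, x_4 = 104, y_4 = 92, r_4 = 64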